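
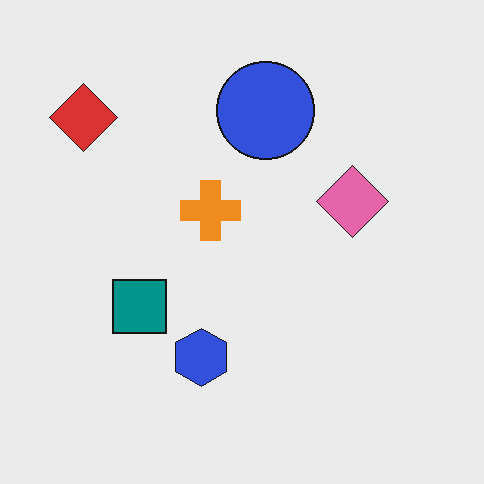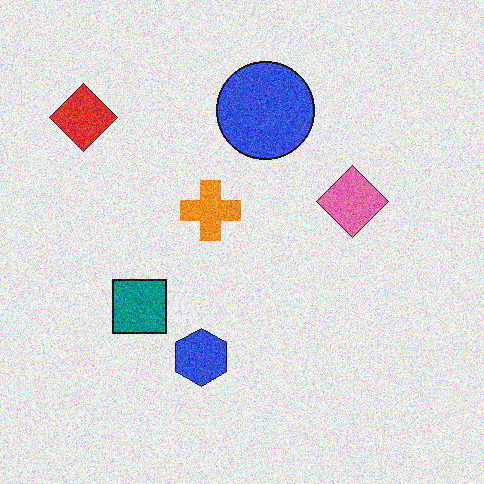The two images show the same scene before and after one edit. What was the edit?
The transformation is: degraded with visible gaussian noise.

Random speckle covers the whole image, including the flat background.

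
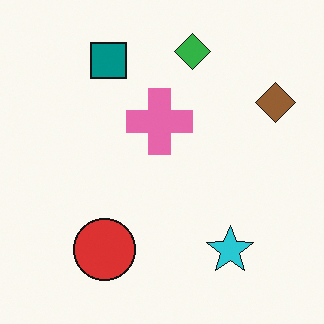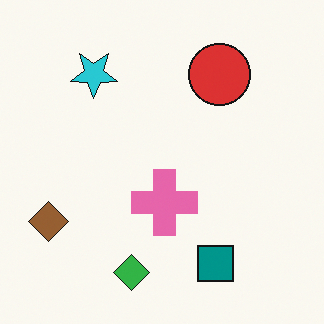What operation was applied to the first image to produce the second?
The image was rotated 180°.

The brown diamond sits in the top-right of the first image and the bottom-left of the second — consistent with a whole-image 180° rotation.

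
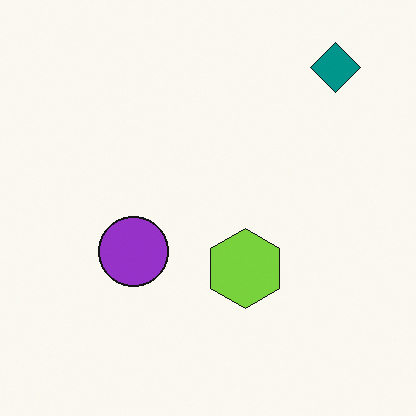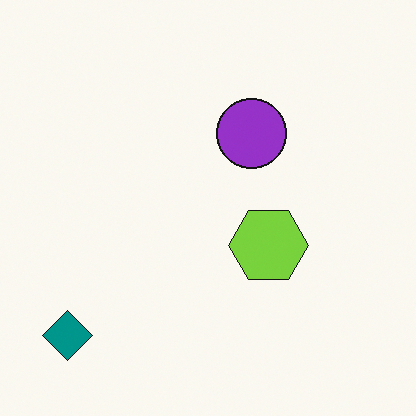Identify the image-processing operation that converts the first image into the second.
The image was transposed (reflected across the top-left ↔ bottom-right diagonal).

Shapes have swapped their row and column positions — what was in the top-right is now in the bottom-left — a diagonal reflection.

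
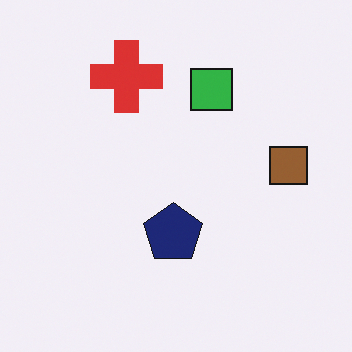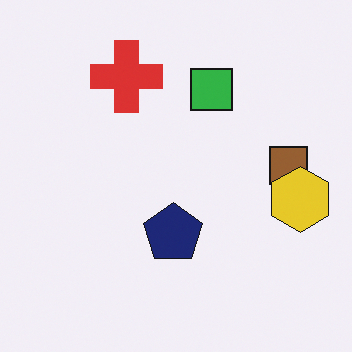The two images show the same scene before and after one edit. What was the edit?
It was overlaid with an additional yellow hexagon.

A yellow hexagon appears in the second image that is absent from the first.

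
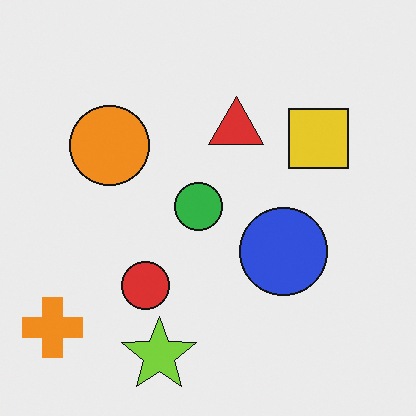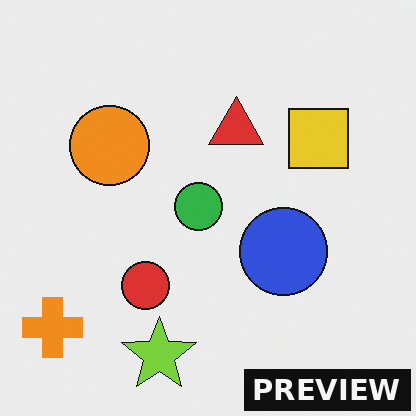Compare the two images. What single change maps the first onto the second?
The transformation is: watermarked with the text "PREVIEW" in the lower-right corner.

A dark label reading "PREVIEW" appears in the lower-right corner.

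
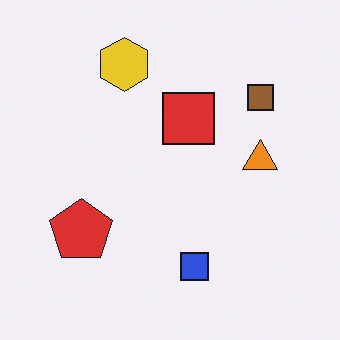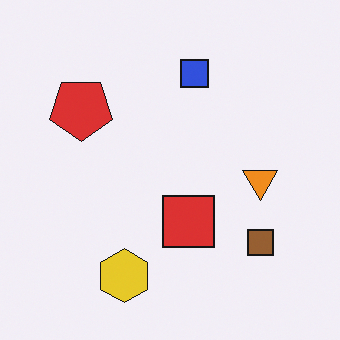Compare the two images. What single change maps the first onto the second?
The transformation is: flipped vertically (top ↔ bottom).

The yellow hexagon is in the top of the first image and the bottom of the second — shapes on opposite sides of the horizontal midline have swapped in a mirror flip.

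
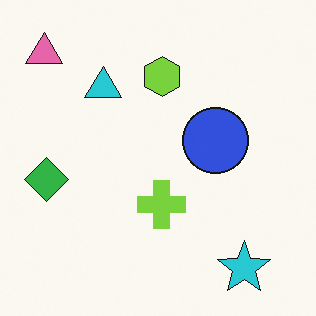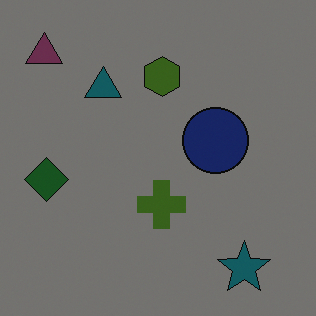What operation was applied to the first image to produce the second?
The image was darkened a lot.

Every pixel — background and shapes alike — is uniformly darkened.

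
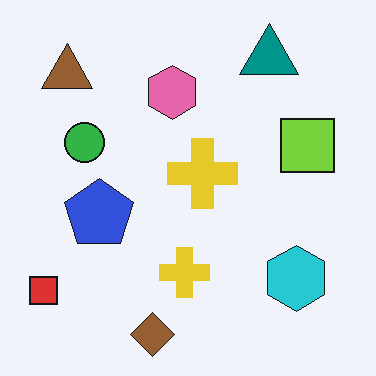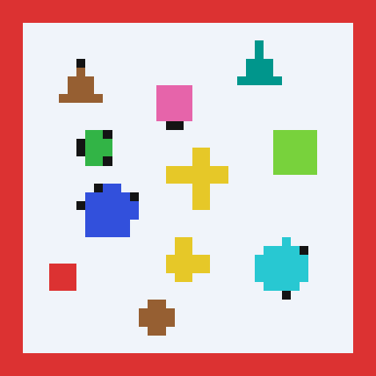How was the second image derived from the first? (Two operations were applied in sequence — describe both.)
The second image is the first coarsely pixelated, then framed with a red border.

Shapes are reduced to large square blocks; fine edges and outlines are lost — a downscale-then-upscale (mosaic) effect. A solid red frame runs around the edge of the second image, with the content slightly shrunk inside it.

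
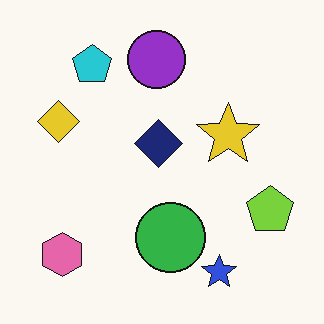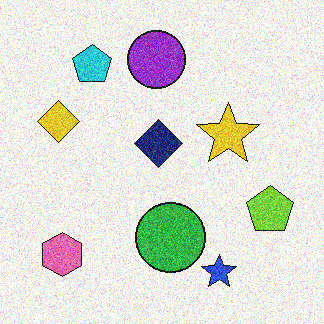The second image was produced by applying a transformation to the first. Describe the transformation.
Degraded with heavy additive noise.

Random speckle covers the whole image, including the flat background.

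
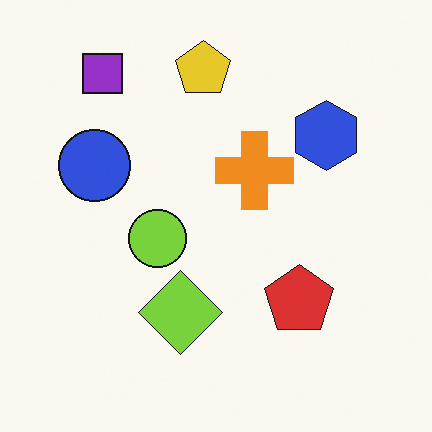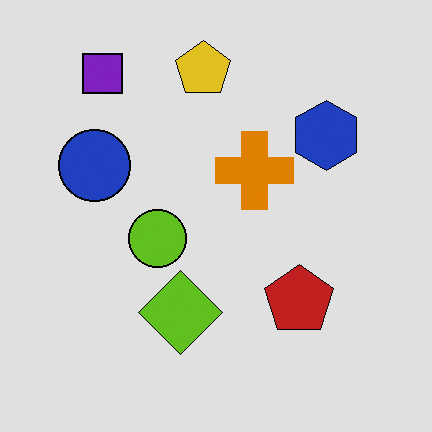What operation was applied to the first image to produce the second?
This is the original image moderately posterized.

Each flat color has snapped to a coarser quantized level — most visibly, the near-white background has dropped to a flat grey.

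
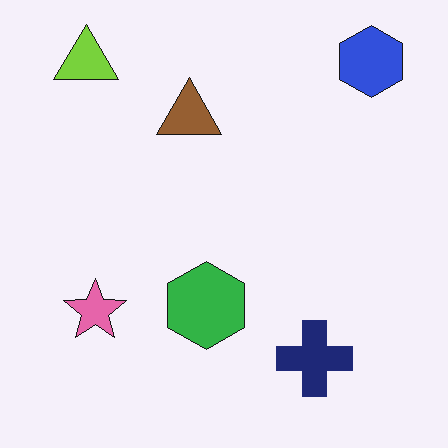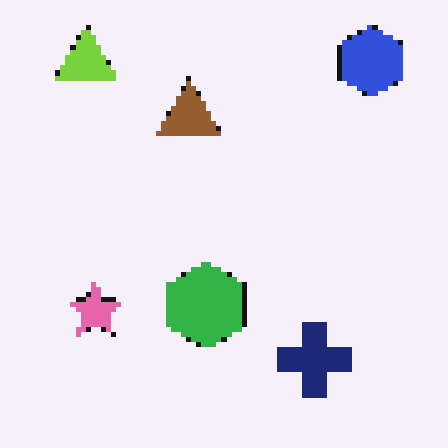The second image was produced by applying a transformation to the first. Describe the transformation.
The image was mildly pixelated.

Shapes are reduced to large square blocks; fine edges and outlines are lost — a downscale-then-upscale (mosaic) effect.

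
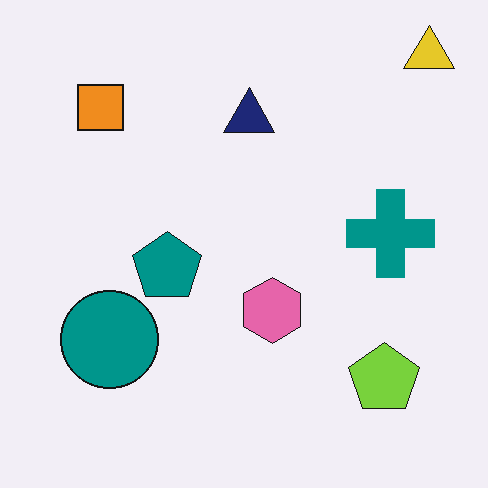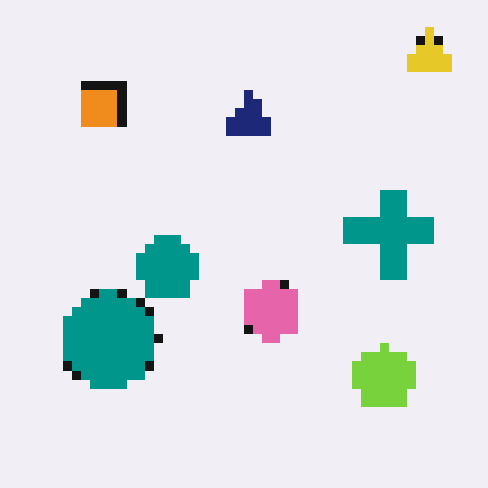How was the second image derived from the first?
The second image is the first coarsely pixelated.

Shapes are reduced to large square blocks; fine edges and outlines are lost — a downscale-then-upscale (mosaic) effect.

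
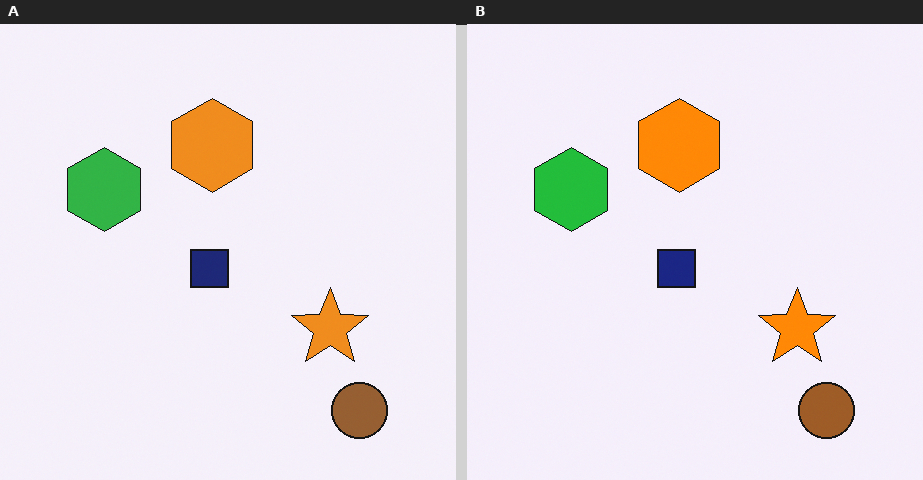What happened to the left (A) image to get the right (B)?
The image was slightly oversaturated.

All colors are more vivid — a global saturation change.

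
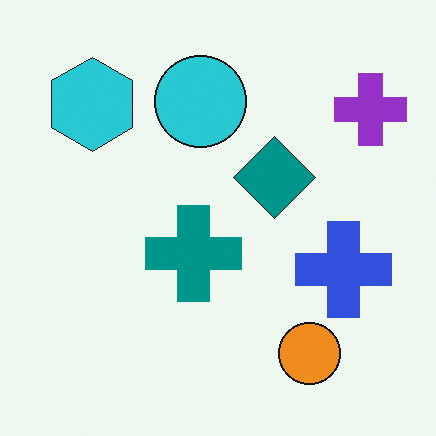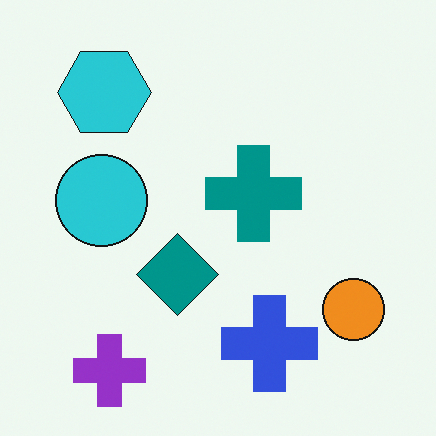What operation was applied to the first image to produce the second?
The transformation is: transposed (reflected across the top-left ↔ bottom-right diagonal).

Shapes have swapped their row and column positions — what was in the top-right is now in the bottom-left — a diagonal reflection.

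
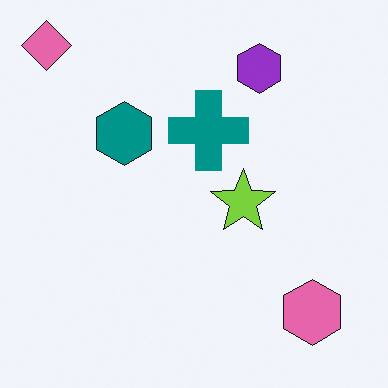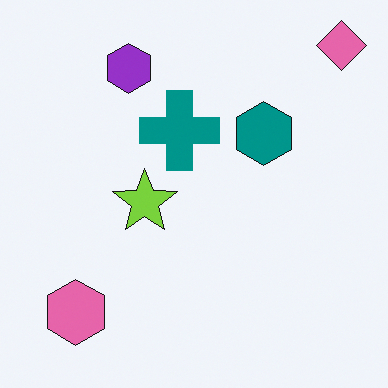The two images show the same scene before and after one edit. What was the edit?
Flipped horizontally (left ↔ right).

The pink diamond is in the top-left of the first image and the top-right of the second — shapes on opposite sides of the vertical midline have swapped in a mirror flip.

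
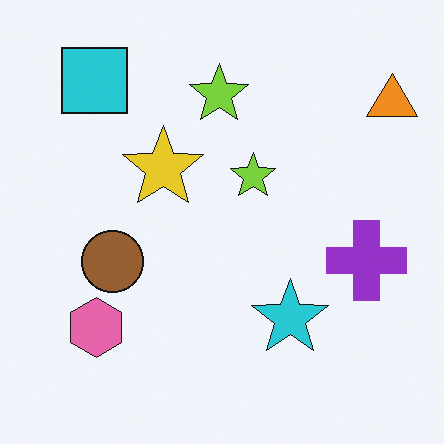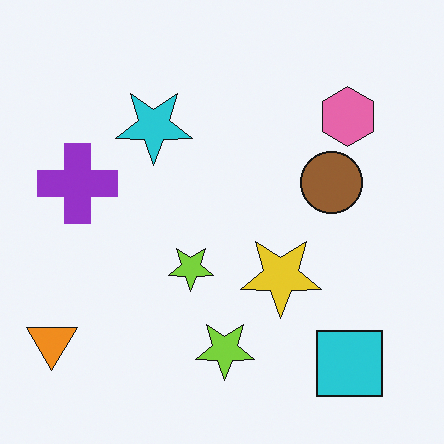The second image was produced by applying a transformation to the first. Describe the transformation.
It was rotated 180°.

The orange triangle sits in the top-right of the first image and the bottom-left of the second — consistent with a whole-image 180° rotation.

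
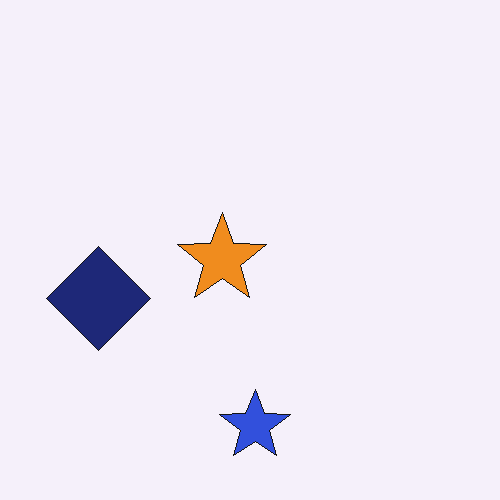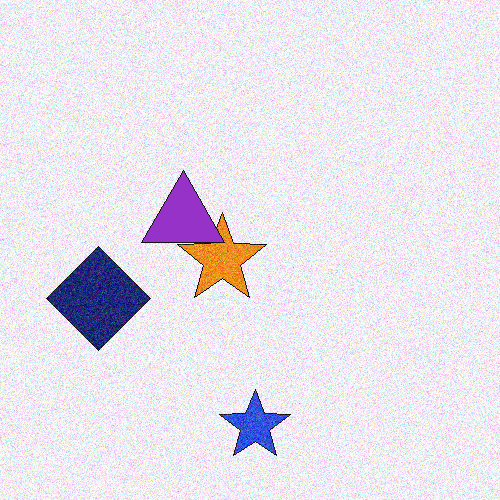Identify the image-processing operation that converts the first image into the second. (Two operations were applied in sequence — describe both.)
The transformation is: degraded with moderate additive noise, then overlaid with an additional purple triangle.

Random speckle covers the whole image, including the flat background. A purple triangle appears in the second image that is absent from the first.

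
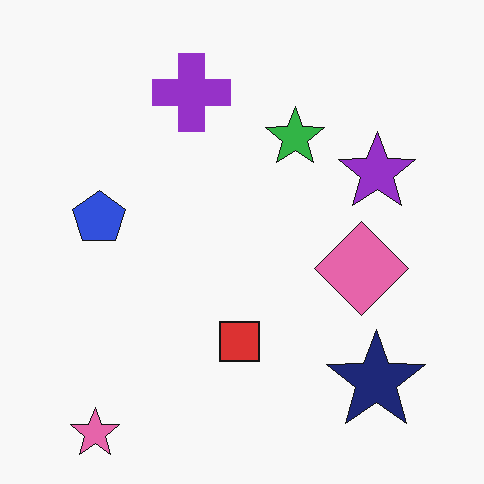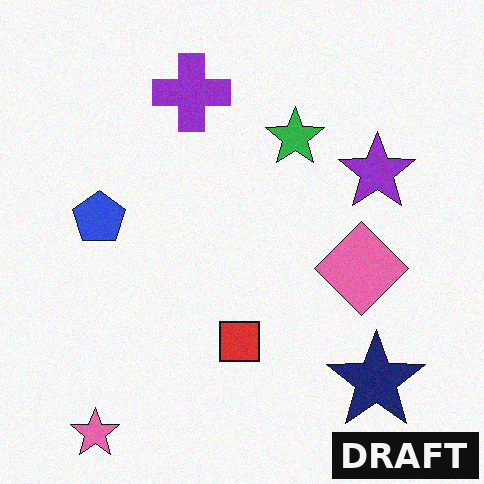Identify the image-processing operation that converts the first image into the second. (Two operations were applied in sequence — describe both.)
Degraded with a light layer of grain, then watermarked with the text "DRAFT" in the lower-right corner.

Random speckle covers the whole image, including the flat background. A dark label reading "DRAFT" appears in the lower-right corner.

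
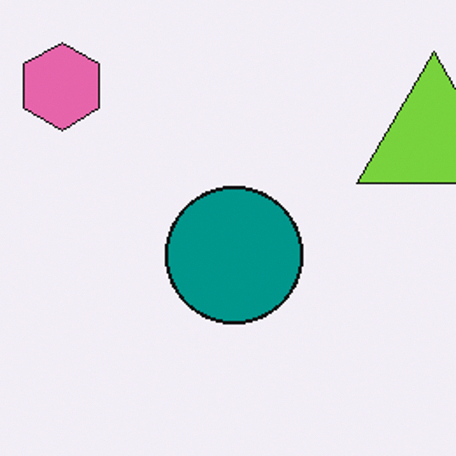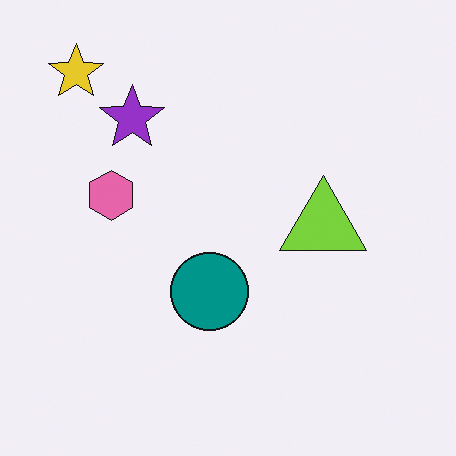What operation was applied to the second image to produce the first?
The first image is the second cropped tightly and scaled back up.

The visible shapes are larger and the field of view is narrower; shapes near the original edges may be partly or wholly outside the frame — a crop-and-rescale.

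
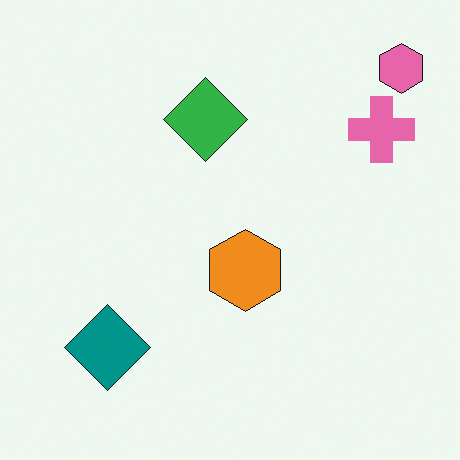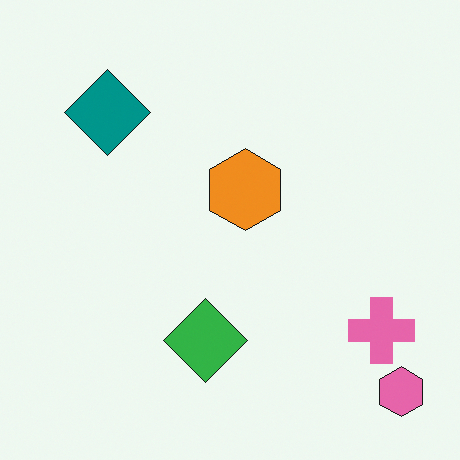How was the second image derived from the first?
The transformation is: flipped vertically (top ↔ bottom).

The pink hexagon is in the top-right of the first image and the bottom-right of the second — shapes on opposite sides of the horizontal midline have swapped in a mirror flip.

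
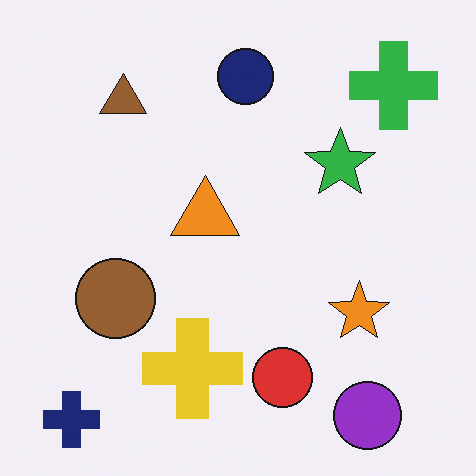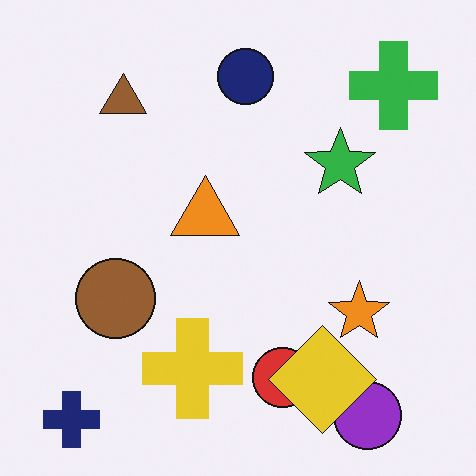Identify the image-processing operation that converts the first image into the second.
The transformation is: overlaid with an additional yellow diamond.

A yellow diamond appears in the second image that is absent from the first.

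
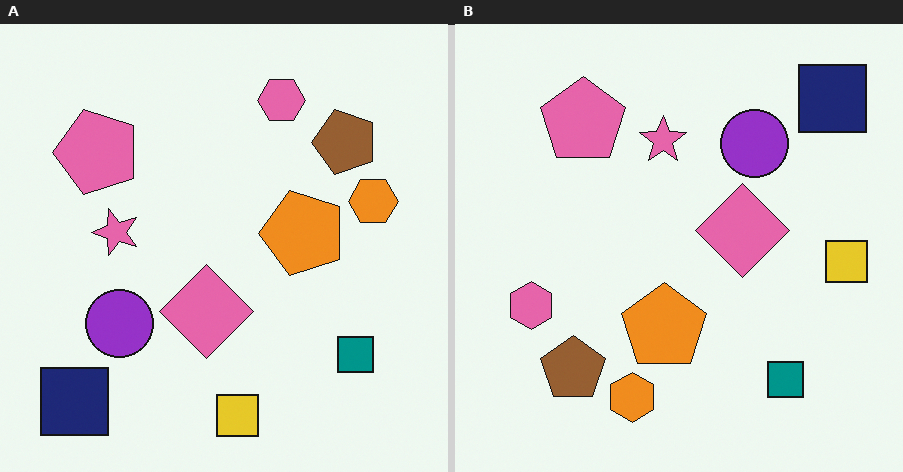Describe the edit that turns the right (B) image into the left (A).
Transposed (reflected across the top-left ↔ bottom-right diagonal).

Shapes have swapped their row and column positions — what was in the top-right is now in the bottom-left — a diagonal reflection.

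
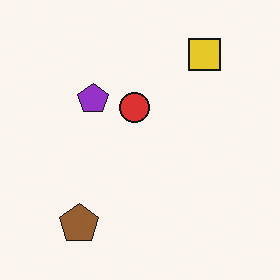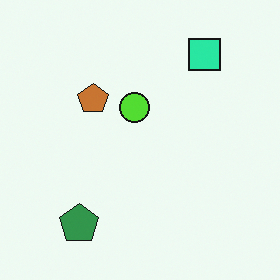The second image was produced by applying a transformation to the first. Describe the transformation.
It was hue-shifted noticeably.

Every shape's color has rotated by the same amount around the hue wheel — a uniform hue shift.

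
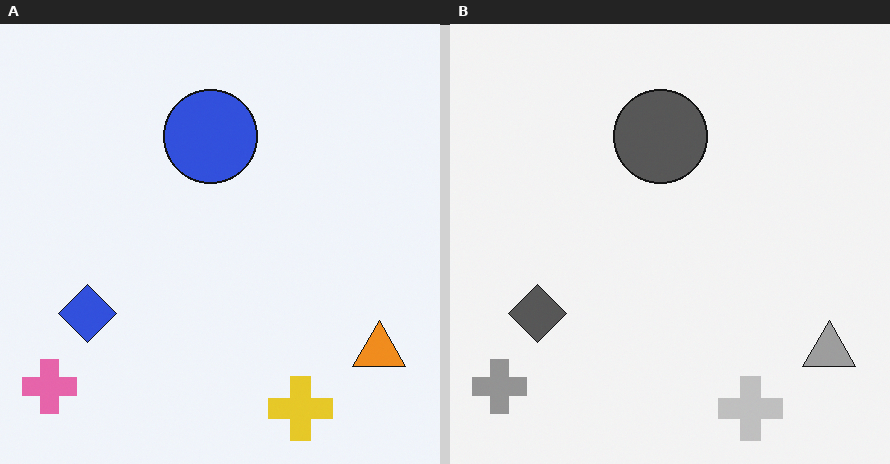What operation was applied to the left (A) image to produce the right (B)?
The transformation is: converted to grayscale.

All color is removed — every shape is now a shade of grey.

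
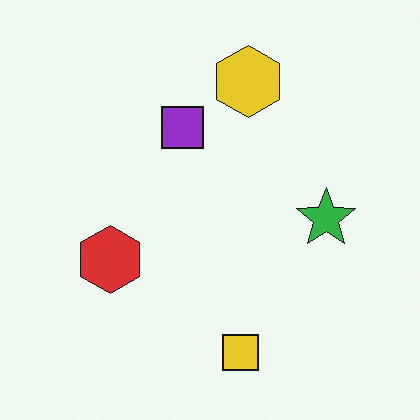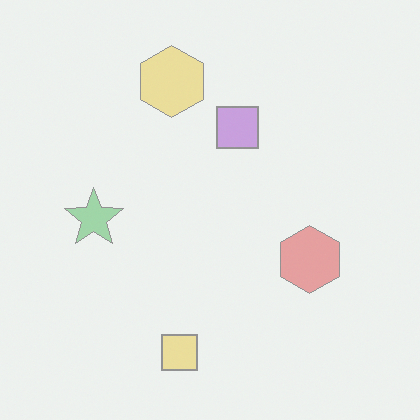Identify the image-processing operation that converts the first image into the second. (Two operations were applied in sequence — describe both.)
The image was washed out (contrast reduced), then flipped horizontally (left ↔ right).

Tones are pushed toward mid-grey across the whole image — a global contrast change. The green star is in the right of the first image and the left of the second — shapes on opposite sides of the vertical midline have swapped in a mirror flip.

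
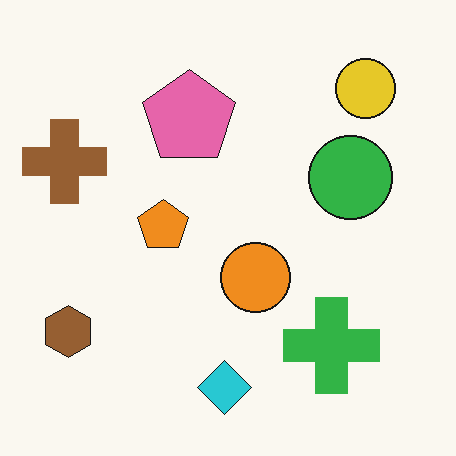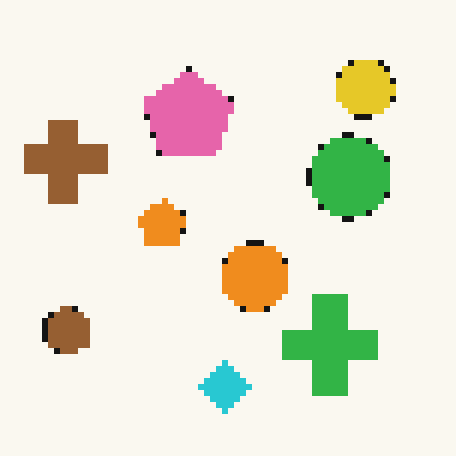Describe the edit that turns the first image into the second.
The image was moderately pixelated.

Shapes are reduced to large square blocks; fine edges and outlines are lost — a downscale-then-upscale (mosaic) effect.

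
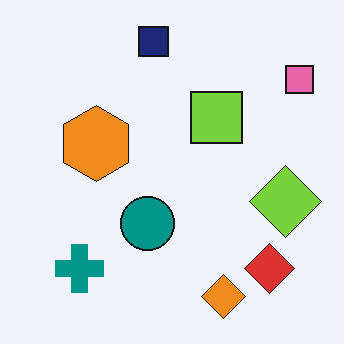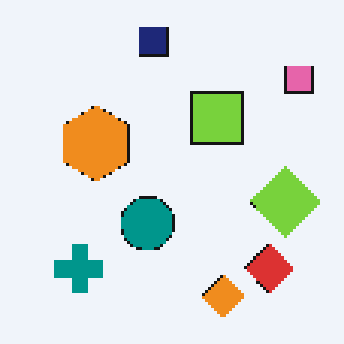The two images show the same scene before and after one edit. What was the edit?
The second image is the first mildly pixelated.

Shapes are reduced to large square blocks; fine edges and outlines are lost — a downscale-then-upscale (mosaic) effect.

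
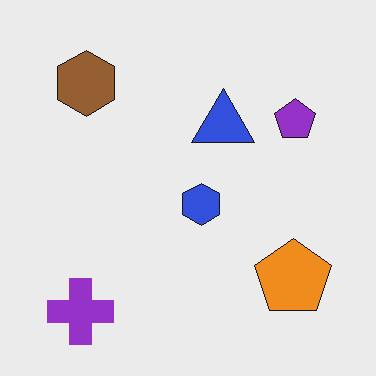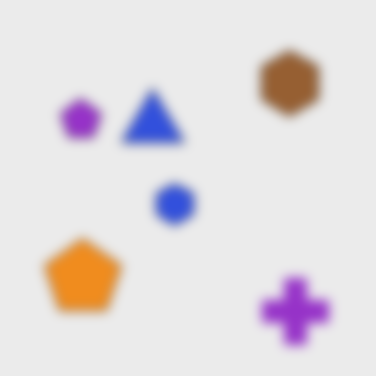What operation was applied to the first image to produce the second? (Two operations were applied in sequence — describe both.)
Strongly gaussian-blurred, then flipped horizontally (left ↔ right).

Shape edges and outlines are uniformly softened across the whole image. The purple cross is in the bottom-left of the first image and the bottom-right of the second — shapes on opposite sides of the vertical midline have swapped in a mirror flip.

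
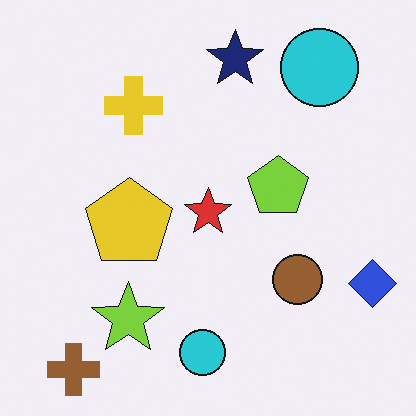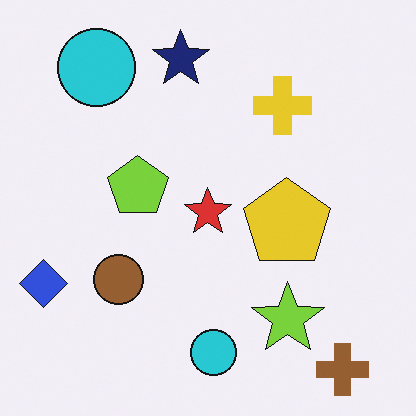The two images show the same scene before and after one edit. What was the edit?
The transformation is: flipped horizontally (left ↔ right).

The blue diamond is in the bottom-right of the first image and the bottom-left of the second — shapes on opposite sides of the vertical midline have swapped in a mirror flip.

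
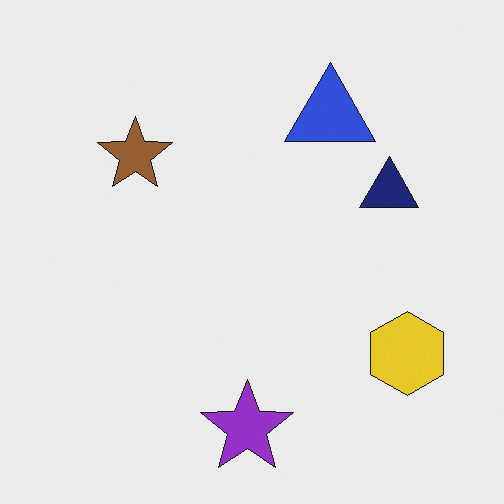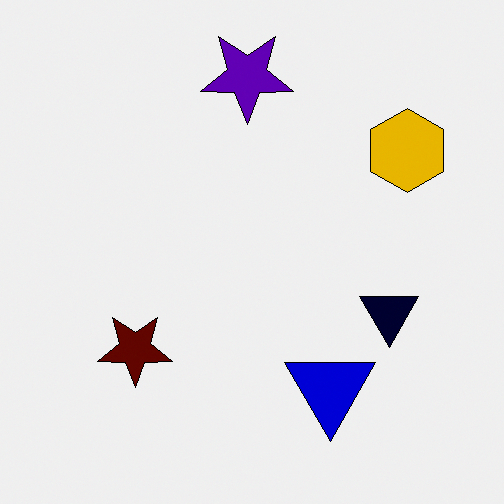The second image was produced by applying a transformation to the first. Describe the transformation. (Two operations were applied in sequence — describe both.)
The image was flipped vertically (top ↔ bottom), then boosted in contrast.

The purple star is in the bottom of the first image and the top of the second — shapes on opposite sides of the horizontal midline have swapped in a mirror flip. Tones are pushed away from mid-grey across the whole image — a global contrast change.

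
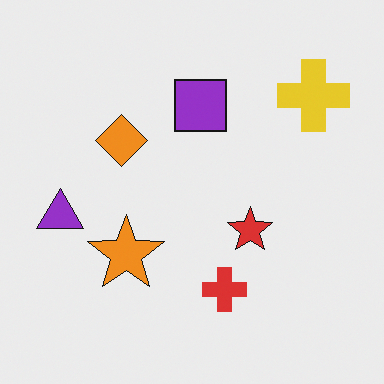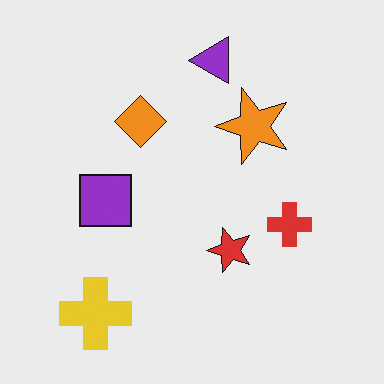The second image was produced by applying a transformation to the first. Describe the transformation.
It was transposed (reflected across the top-left ↔ bottom-right diagonal).

Shapes have swapped their row and column positions — what was in the top-right is now in the bottom-left — a diagonal reflection.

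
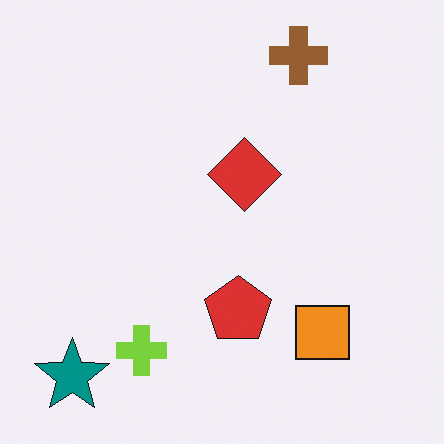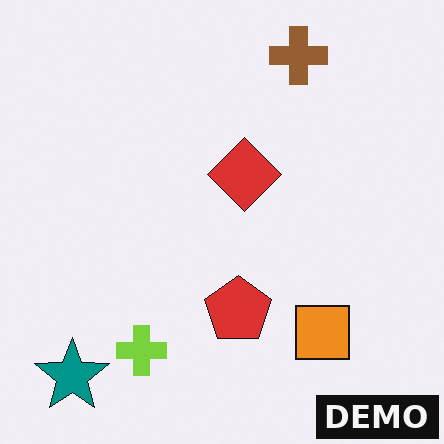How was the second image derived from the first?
The second image is the first watermarked with the text "DEMO" in the lower-right corner.

A dark label reading "DEMO" appears in the lower-right corner.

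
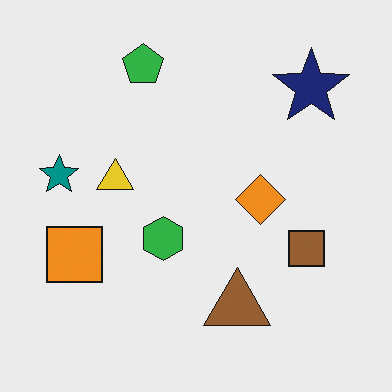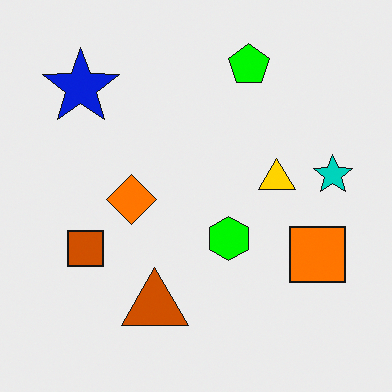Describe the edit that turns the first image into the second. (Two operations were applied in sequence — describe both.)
Flipped horizontally (left ↔ right), then heavily oversaturated.

The teal star is in the left of the first image and the right of the second — shapes on opposite sides of the vertical midline have swapped in a mirror flip. All colors are more vivid — a global saturation change.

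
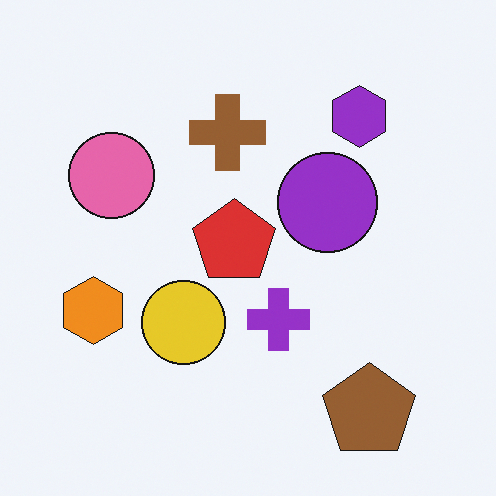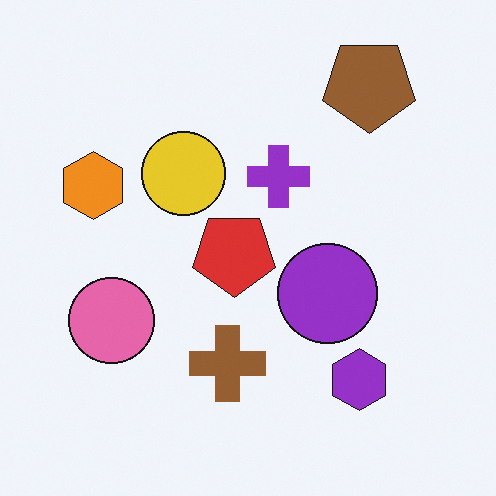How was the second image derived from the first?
Flipped vertically (top ↔ bottom).

The brown pentagon is in the bottom-right of the first image and the top-right of the second — shapes on opposite sides of the horizontal midline have swapped in a mirror flip.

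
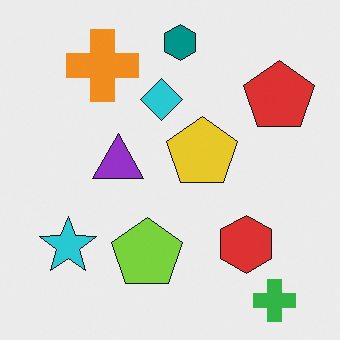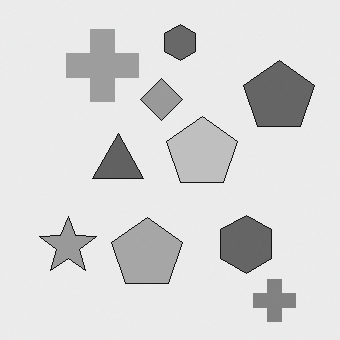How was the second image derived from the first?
The second image is the first converted to grayscale.

All color is removed — every shape is now a shade of grey.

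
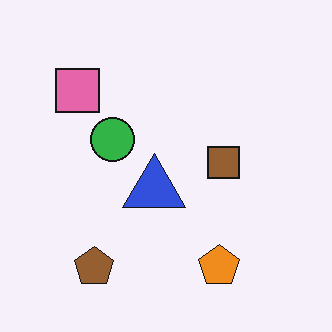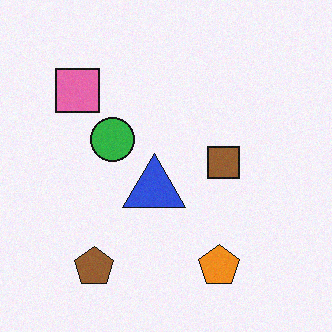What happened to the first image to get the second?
Degraded with light additive noise.

Random speckle covers the whole image, including the flat background.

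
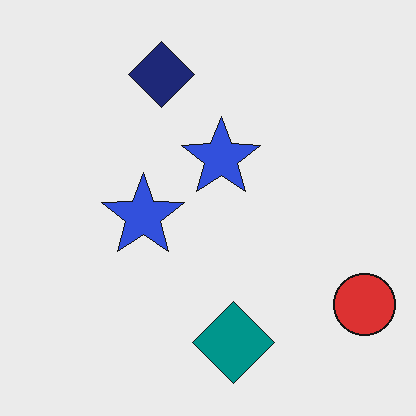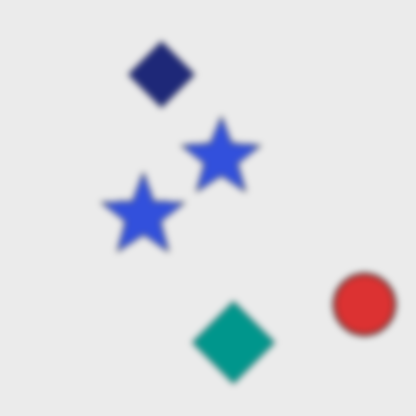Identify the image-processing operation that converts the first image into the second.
The image was moderately blurred.

Shape edges and outlines are uniformly softened across the whole image.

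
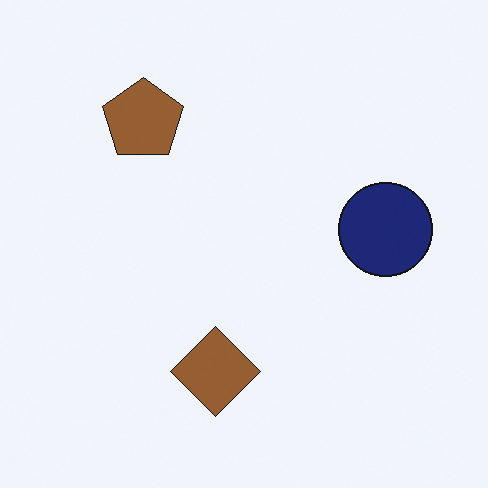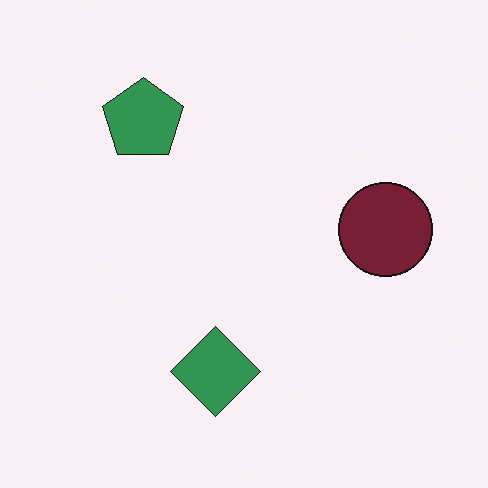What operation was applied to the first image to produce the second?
This is the original image hue-shifted through roughly a third of the color wheel.

Every shape's color has rotated by the same amount around the hue wheel — a uniform hue shift.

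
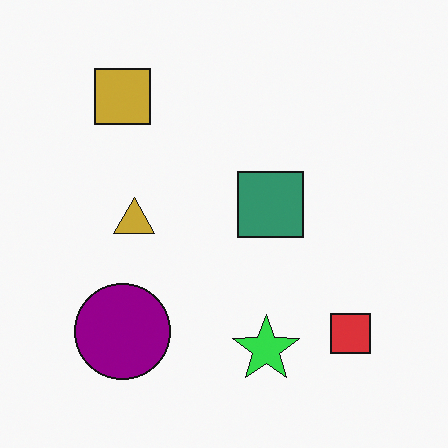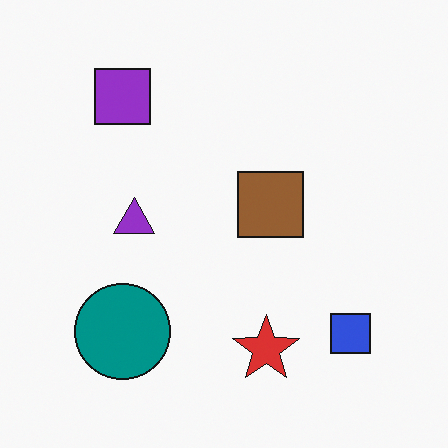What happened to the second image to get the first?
The image was hue-shifted by a moderate amount.

Every shape's color has rotated by the same amount around the hue wheel — a uniform hue shift.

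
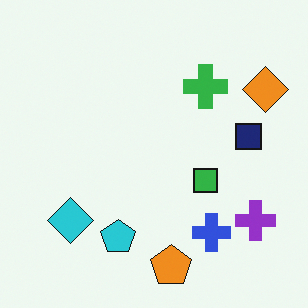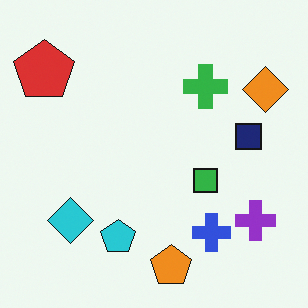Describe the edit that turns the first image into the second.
The image was overlaid with an additional red pentagon.

A red pentagon appears in the second image that is absent from the first.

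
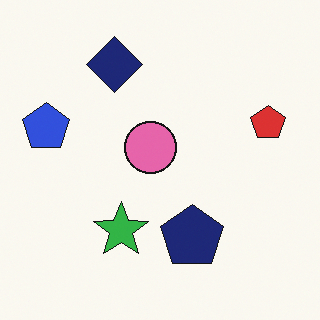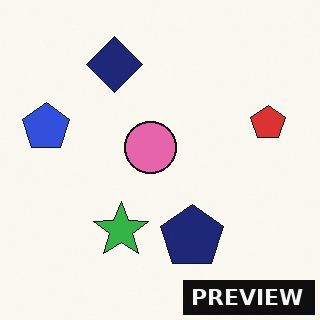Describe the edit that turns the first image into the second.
Watermarked with the text "PREVIEW" in the lower-right corner.

A dark label reading "PREVIEW" appears in the lower-right corner.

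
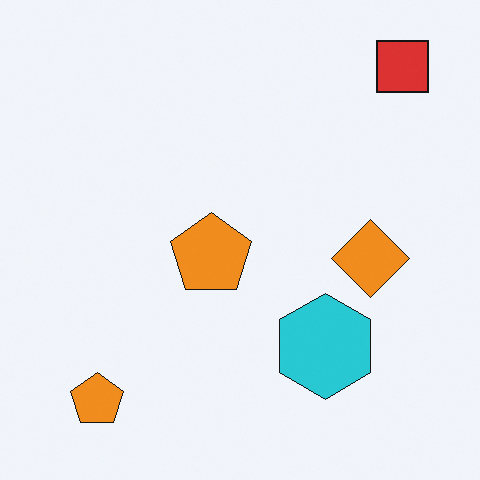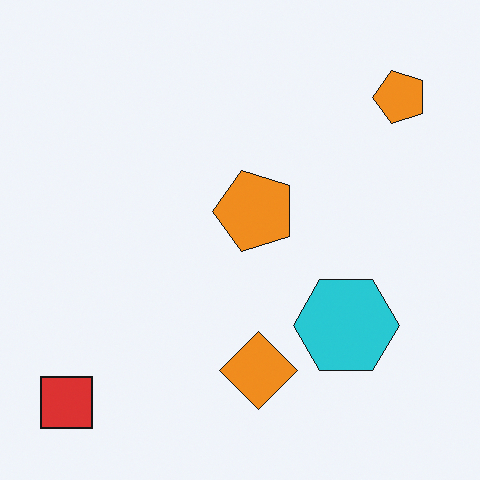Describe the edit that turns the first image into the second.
It was transposed (reflected across the top-left ↔ bottom-right diagonal).

Shapes have swapped their row and column positions — what was in the top-right is now in the bottom-left — a diagonal reflection.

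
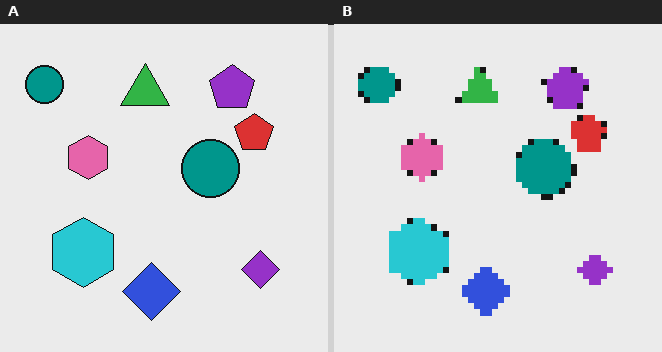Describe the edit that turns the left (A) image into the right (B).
The transformation is: pixelated into visible square blocks.

Shapes are reduced to large square blocks; fine edges and outlines are lost — a downscale-then-upscale (mosaic) effect.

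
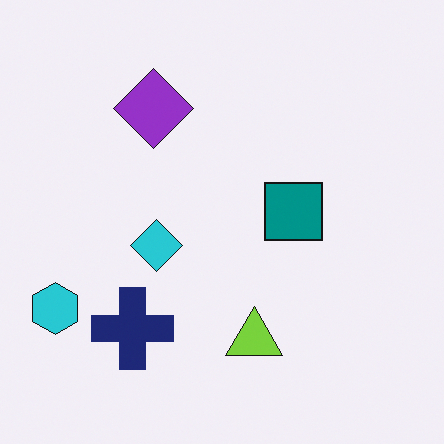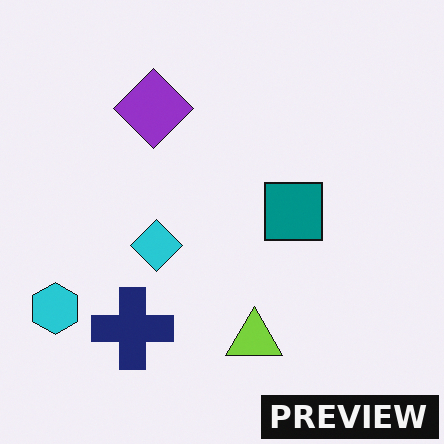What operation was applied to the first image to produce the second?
This is the original image watermarked with the text "PREVIEW" in the lower-right corner.

A dark label reading "PREVIEW" appears in the lower-right corner.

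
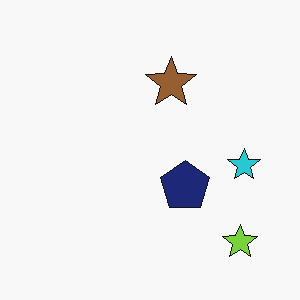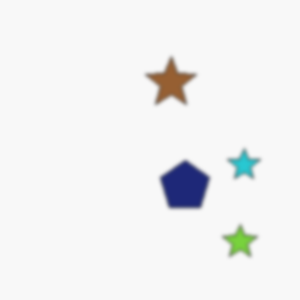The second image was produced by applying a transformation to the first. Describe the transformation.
The second image is the first slightly softened.

Shape edges and outlines are uniformly softened across the whole image.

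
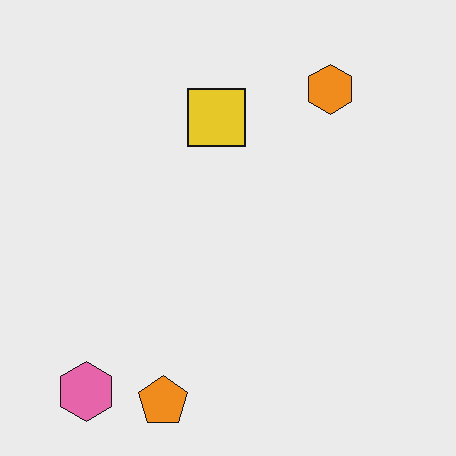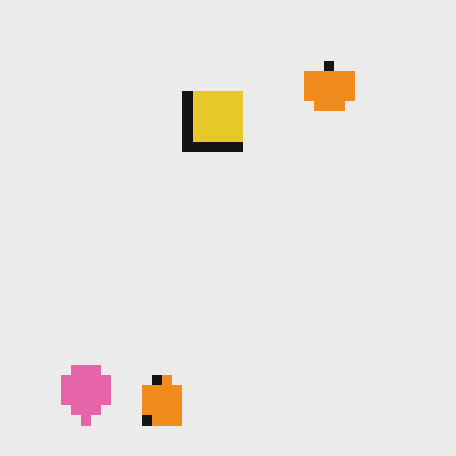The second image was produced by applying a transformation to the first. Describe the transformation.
The second image is the first coarsely pixelated.

Shapes are reduced to large square blocks; fine edges and outlines are lost — a downscale-then-upscale (mosaic) effect.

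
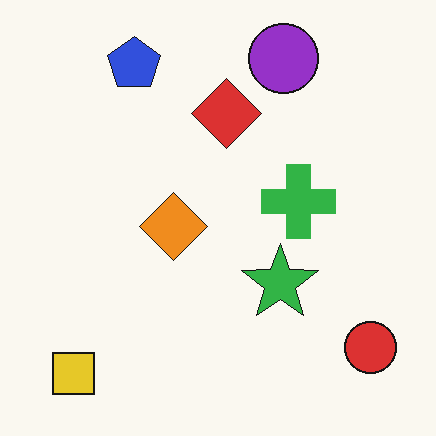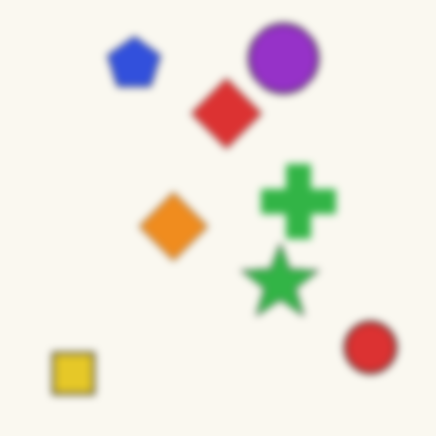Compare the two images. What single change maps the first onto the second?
It was moderately blurred.

Shape edges and outlines are uniformly softened across the whole image.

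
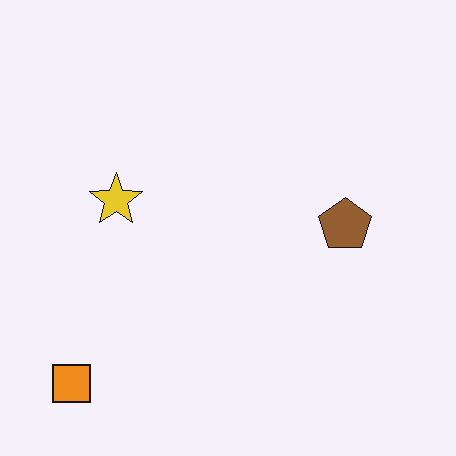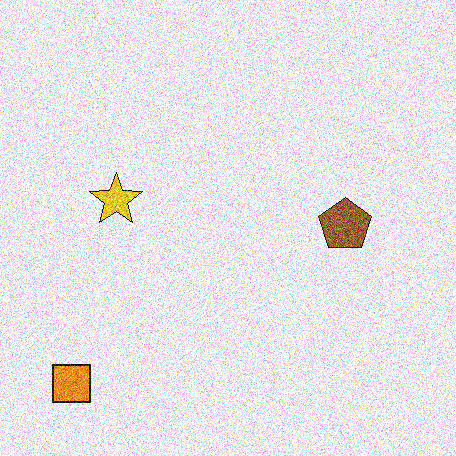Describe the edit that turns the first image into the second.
This is the original image degraded with strong gaussian noise.

Random speckle covers the whole image, including the flat background.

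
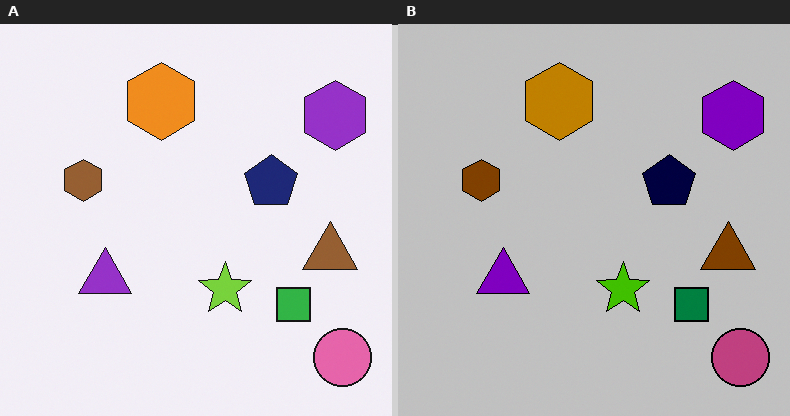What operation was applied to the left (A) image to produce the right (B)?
The transformation is: heavily posterized to just a handful of flat colors.

Each flat color has snapped to a coarser quantized level — most visibly, the near-white background has dropped to a flat grey.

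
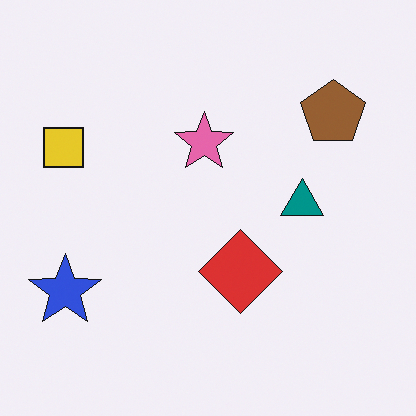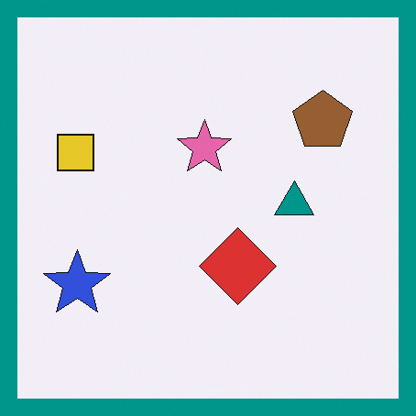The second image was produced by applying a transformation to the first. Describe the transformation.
The transformation is: framed with a teal border.

A solid teal frame runs around the edge of the second image, with the content slightly shrunk inside it.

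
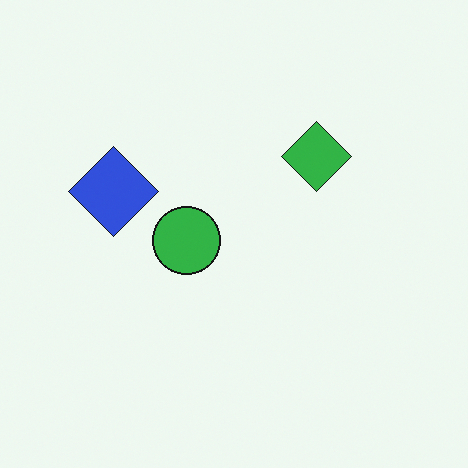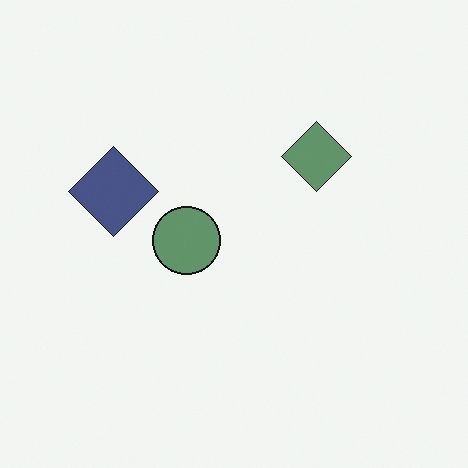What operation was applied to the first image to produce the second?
This is the original image heavily desaturated.

All colors are more muted and greyish — a global saturation change.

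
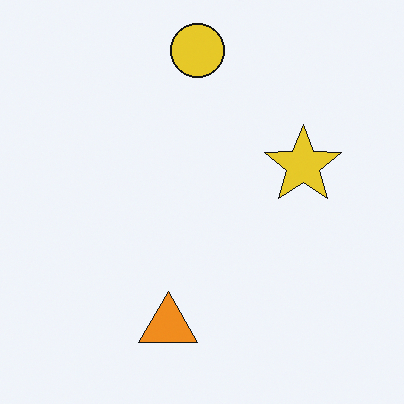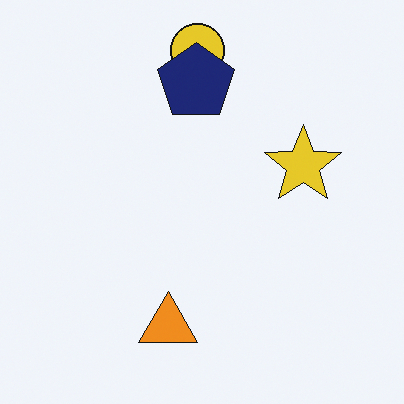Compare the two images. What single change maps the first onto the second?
This is the original image overlaid with an additional navy pentagon.

A navy pentagon appears in the second image that is absent from the first.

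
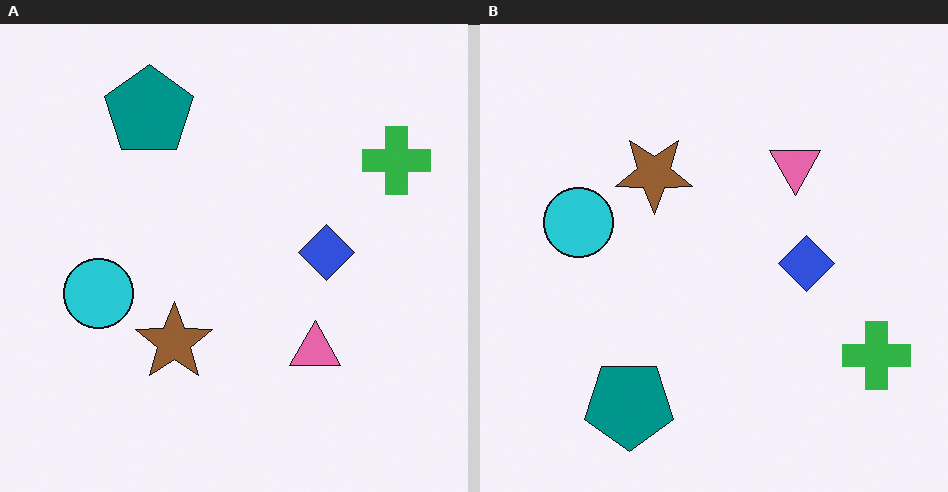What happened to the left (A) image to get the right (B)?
The right (B) image is the left (A) flipped vertically (top ↔ bottom).

The teal pentagon is in the top-left of the left (A) image and the bottom-left of the right (B) — shapes on opposite sides of the horizontal midline have swapped in a mirror flip.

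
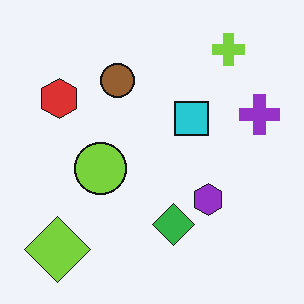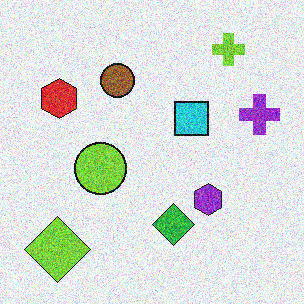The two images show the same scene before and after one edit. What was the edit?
This is the original image degraded with strong gaussian noise.

Random speckle covers the whole image, including the flat background.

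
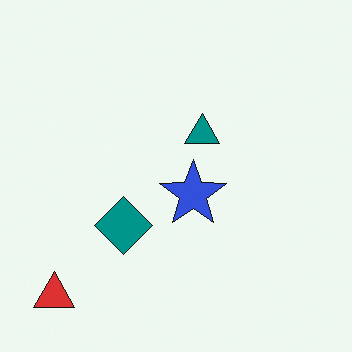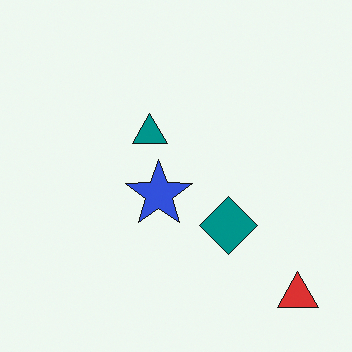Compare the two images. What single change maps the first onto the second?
Flipped horizontally (left ↔ right).

The red triangle is in the bottom-left of the first image and the bottom-right of the second — shapes on opposite sides of the vertical midline have swapped in a mirror flip.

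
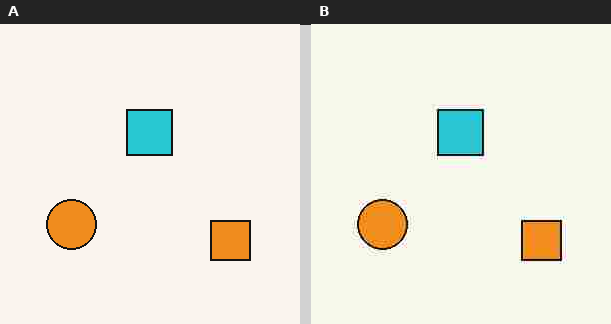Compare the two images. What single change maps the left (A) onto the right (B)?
Heavily JPEG-compressed with obvious blocking artifacts.

Blocky 8×8 compression artifacts appear around shape edges and the flat background shows ringing — characteristic JPEG degradation.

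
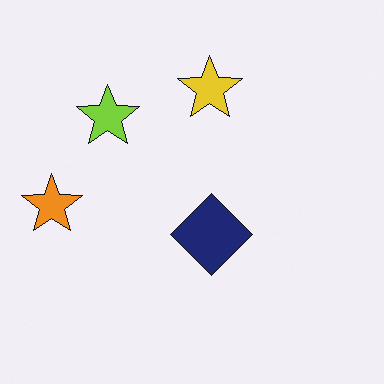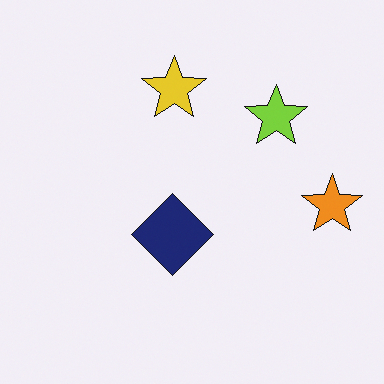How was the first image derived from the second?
It was flipped horizontally (left ↔ right).

The orange star is in the right of the second image and the left of the first — shapes on opposite sides of the vertical midline have swapped in a mirror flip.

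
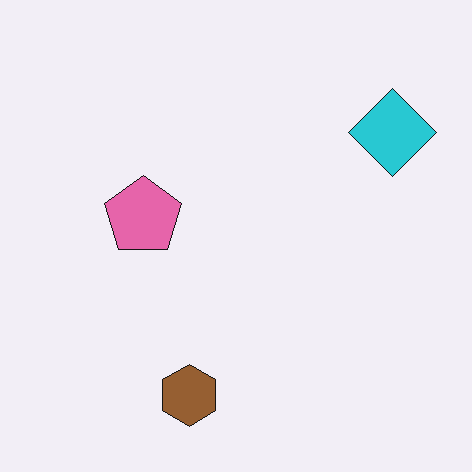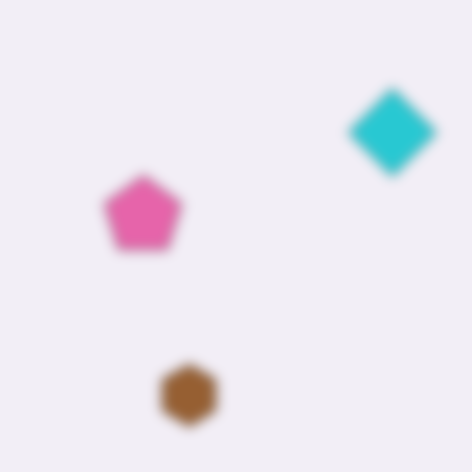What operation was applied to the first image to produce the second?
The image was heavily blurred.

Shape edges and outlines are uniformly softened across the whole image.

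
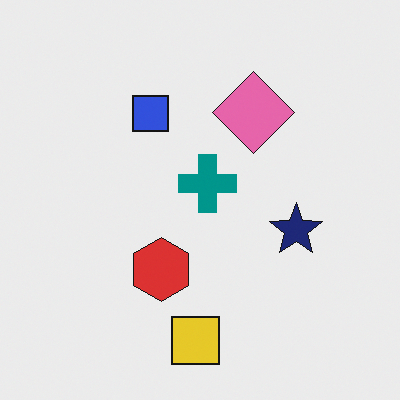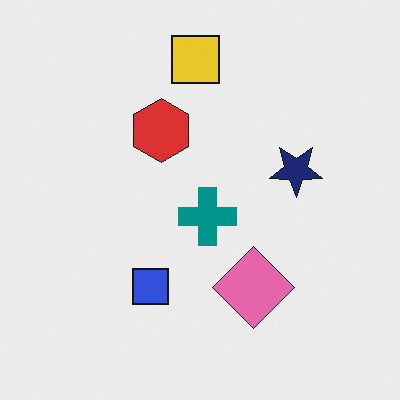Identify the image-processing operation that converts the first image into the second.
The image was flipped vertically (top ↔ bottom).

The yellow square is in the bottom of the first image and the top of the second — shapes on opposite sides of the horizontal midline have swapped in a mirror flip.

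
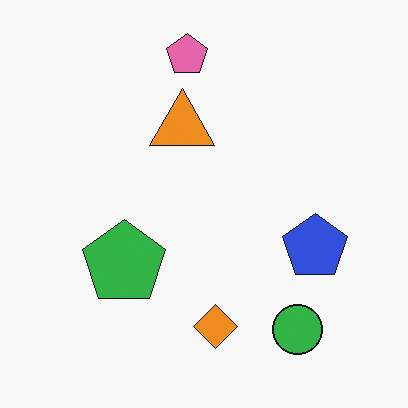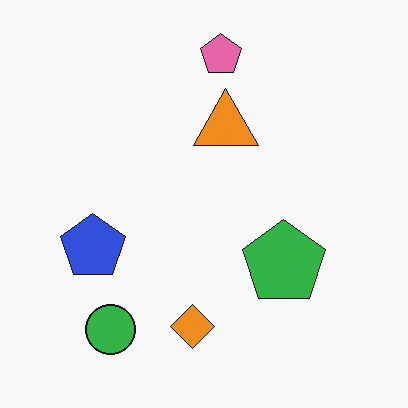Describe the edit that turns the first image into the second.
Flipped horizontally (left ↔ right).

The blue pentagon is in the right of the first image and the left of the second — shapes on opposite sides of the vertical midline have swapped in a mirror flip.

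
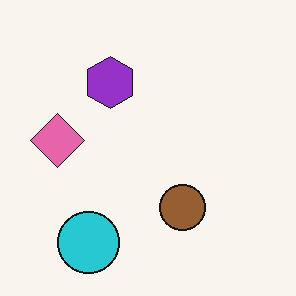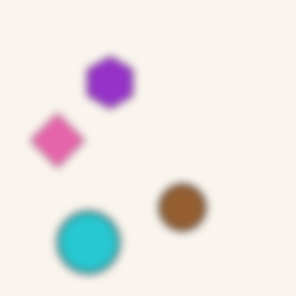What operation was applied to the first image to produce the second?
It was moderately blurred.

Shape edges and outlines are uniformly softened across the whole image.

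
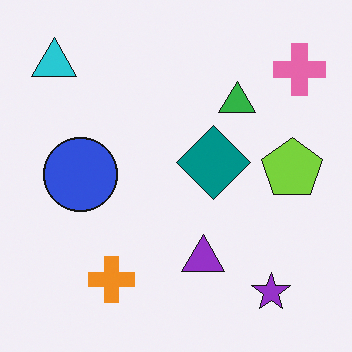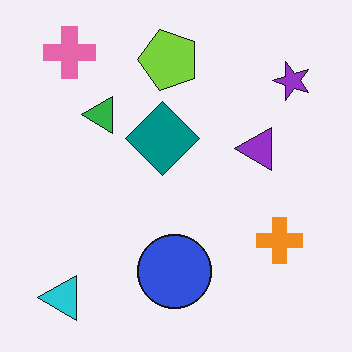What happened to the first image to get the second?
The transformation is: rotated 90° counter-clockwise.

The cyan triangle sits in the top-left of the first image and the bottom-left of the second — consistent with a whole-image 90° counter-clockwise rotation.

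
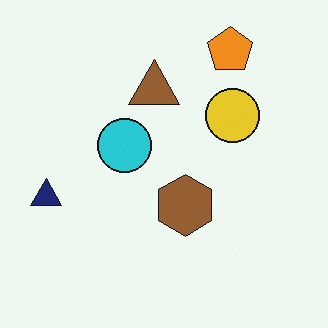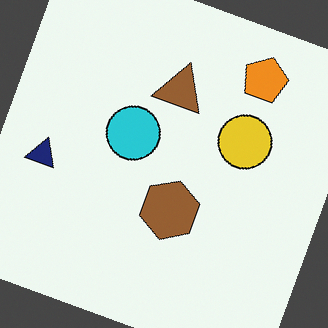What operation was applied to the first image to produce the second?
The second image is the first rotated clockwise by a moderate amount.

Every shape is tilted by the same angle and the image corners show triangular fill wedges — a whole-image rotation by a non-right angle.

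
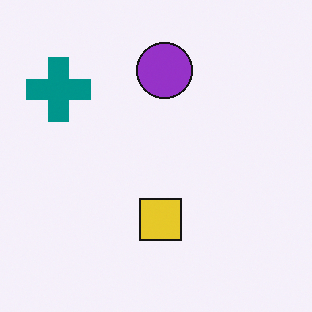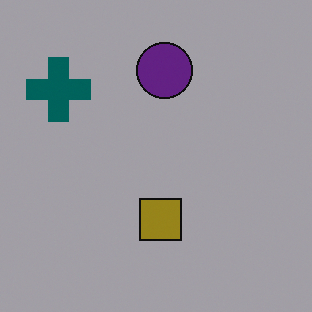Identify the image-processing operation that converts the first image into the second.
The transformation is: noticeably darkened.

Every pixel — background and shapes alike — is uniformly darkened.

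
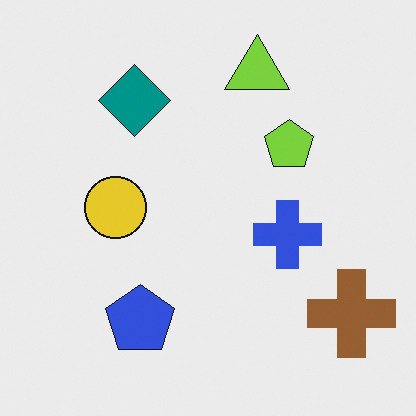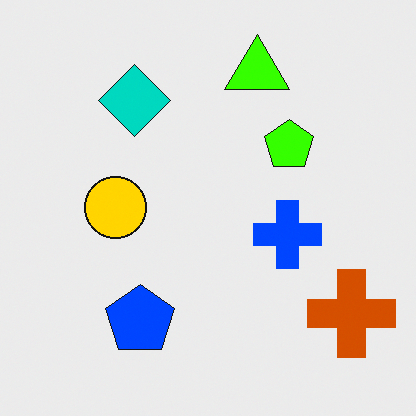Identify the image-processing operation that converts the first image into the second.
Heavily oversaturated.

All colors are more vivid — a global saturation change.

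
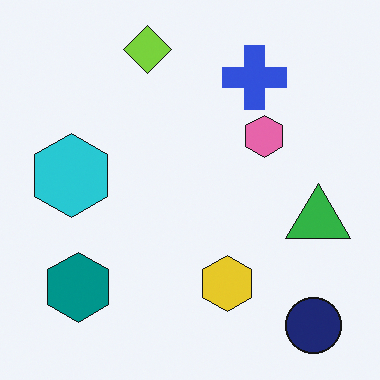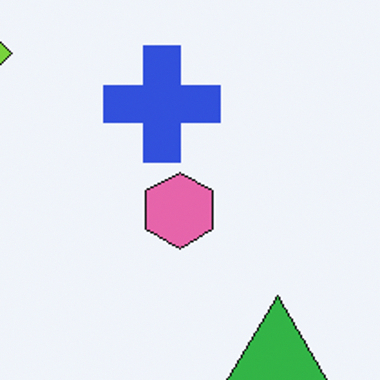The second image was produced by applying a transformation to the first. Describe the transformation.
Cropped to a noticeably smaller region and rescaled.

The visible shapes are larger and the field of view is narrower; shapes near the original edges may be partly or wholly outside the frame — a crop-and-rescale.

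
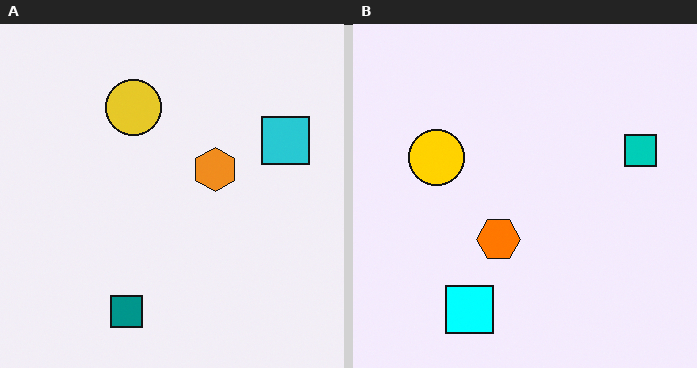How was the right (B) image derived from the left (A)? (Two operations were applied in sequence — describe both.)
The image was made much more vivid (saturation change), then transposed (reflected across the top-left ↔ bottom-right diagonal).

All colors are more vivid — a global saturation change. Shapes have swapped their row and column positions — what was in the top-right is now in the bottom-left — a diagonal reflection.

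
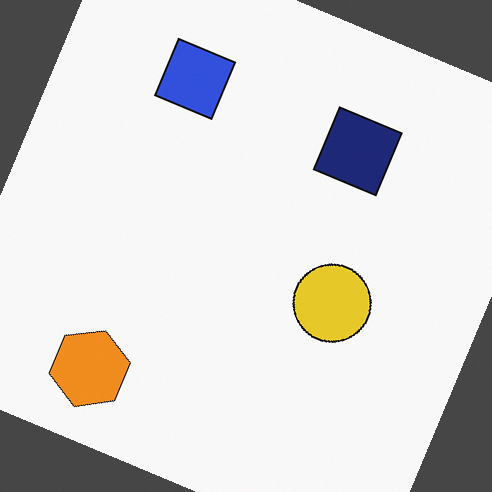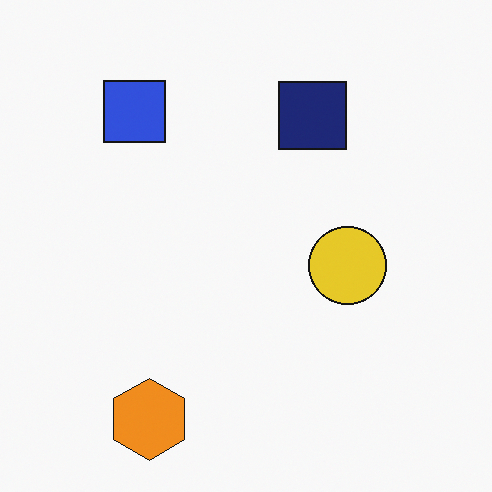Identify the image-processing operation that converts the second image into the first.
The first image is the second rotated clockwise by a clearly visible amount.

Every shape is tilted by the same angle and the image corners show triangular fill wedges — a whole-image rotation by a non-right angle.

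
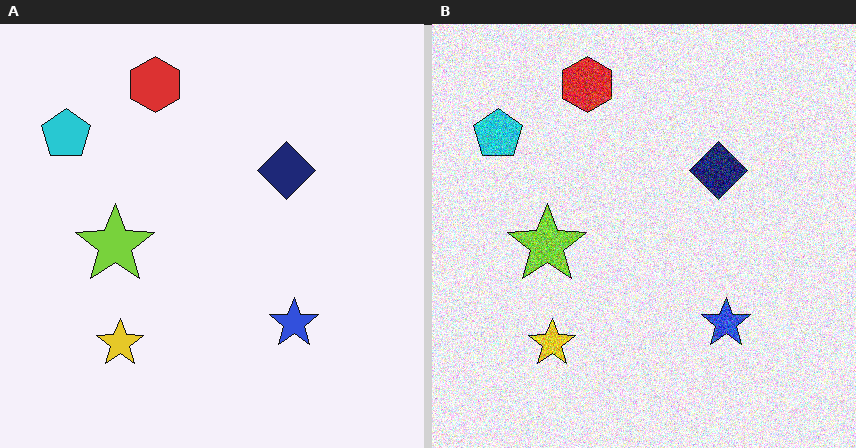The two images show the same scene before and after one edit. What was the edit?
This is the original image degraded with strong gaussian noise.

Random speckle covers the whole image, including the flat background.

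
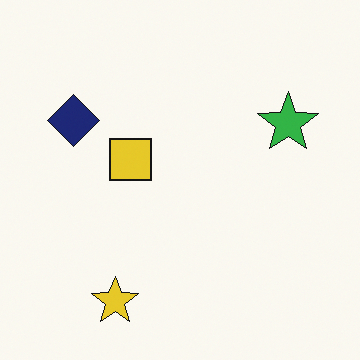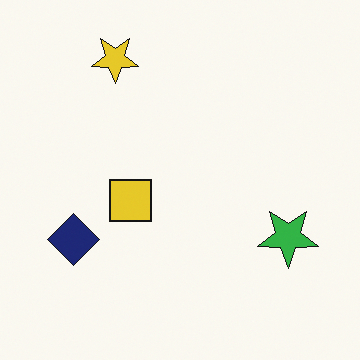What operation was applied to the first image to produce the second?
Flipped vertically (top ↔ bottom).

The yellow star is in the bottom-left of the first image and the top-left of the second — shapes on opposite sides of the horizontal midline have swapped in a mirror flip.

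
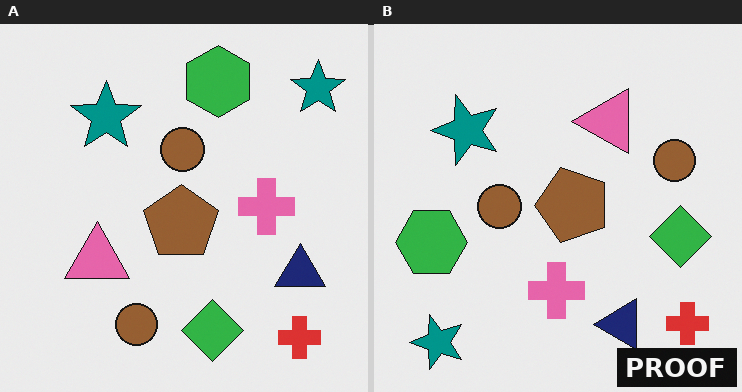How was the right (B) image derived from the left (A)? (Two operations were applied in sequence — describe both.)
The right (B) image is the left (A) transposed (reflected across the top-left ↔ bottom-right diagonal), then watermarked with the text "PROOF" in the lower-right corner.

Shapes have swapped their row and column positions — what was in the top-right is now in the bottom-left — a diagonal reflection. A dark label reading "PROOF" appears in the lower-right corner.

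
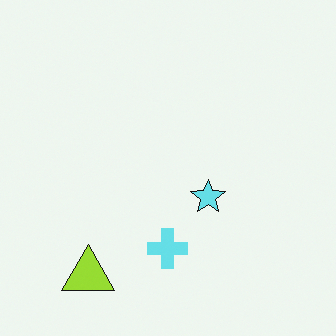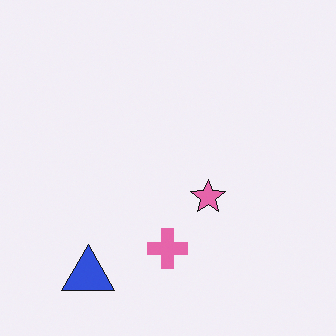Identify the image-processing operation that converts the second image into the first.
This is the original image hue-shifted through roughly half the color wheel.

Every shape's color has rotated by the same amount around the hue wheel — a uniform hue shift.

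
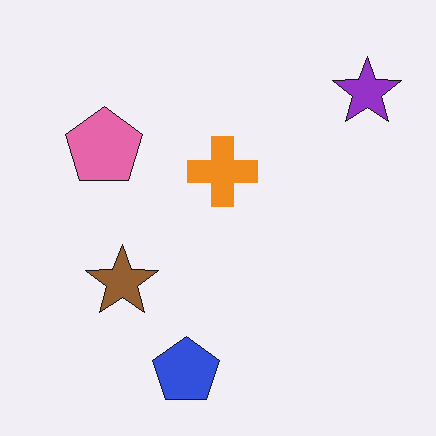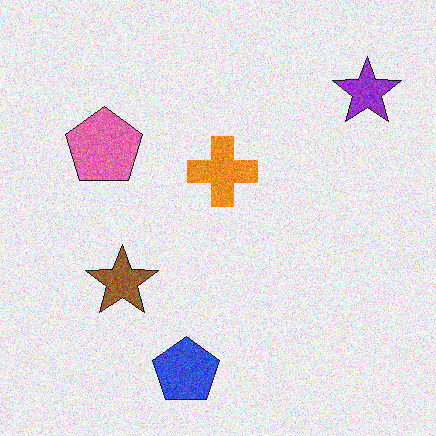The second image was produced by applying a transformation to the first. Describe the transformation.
This is the original image degraded with moderate additive noise.

Random speckle covers the whole image, including the flat background.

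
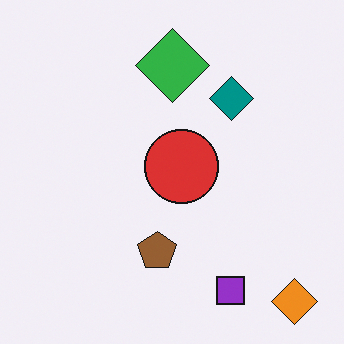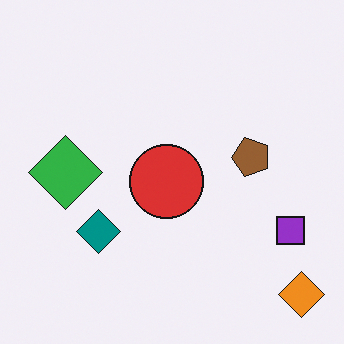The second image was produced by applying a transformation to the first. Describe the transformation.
Transposed (reflected across the top-left ↔ bottom-right diagonal).

Shapes have swapped their row and column positions — what was in the top-right is now in the bottom-left — a diagonal reflection.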